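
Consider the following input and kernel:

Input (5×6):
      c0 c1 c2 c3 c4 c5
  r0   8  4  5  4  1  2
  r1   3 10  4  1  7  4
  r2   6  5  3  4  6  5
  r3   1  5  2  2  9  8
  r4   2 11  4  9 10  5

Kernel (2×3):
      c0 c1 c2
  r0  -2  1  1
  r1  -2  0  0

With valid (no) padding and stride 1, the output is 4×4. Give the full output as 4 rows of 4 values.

Output[0,0]: The receptive field on the input at this output position is [8 4 5 / 3 10 4]. Elementwise product with the kernel and sum: 8·-2 + 4·1 + 5·1 + 3·-2.

-13 -19 -13 -7
-4 -25 -6 1
-6 -13 0 -1
1 -28 -1 -5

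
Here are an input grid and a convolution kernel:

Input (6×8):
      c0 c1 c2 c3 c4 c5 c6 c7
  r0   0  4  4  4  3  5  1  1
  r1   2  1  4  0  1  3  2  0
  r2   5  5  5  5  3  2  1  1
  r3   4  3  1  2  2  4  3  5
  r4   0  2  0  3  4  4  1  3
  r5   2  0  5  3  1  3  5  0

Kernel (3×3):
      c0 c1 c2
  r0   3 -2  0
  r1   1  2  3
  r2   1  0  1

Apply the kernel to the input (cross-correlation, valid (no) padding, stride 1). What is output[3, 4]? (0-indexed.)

The receptive field on the input at this output position is [2 4 3 / 4 4 1 / 1 3 5]. Elementwise product with the kernel and sum: 2·3 + 4·-2 + 4·1 + 4·2 + 1·3 + 1·1 + 5·1.

19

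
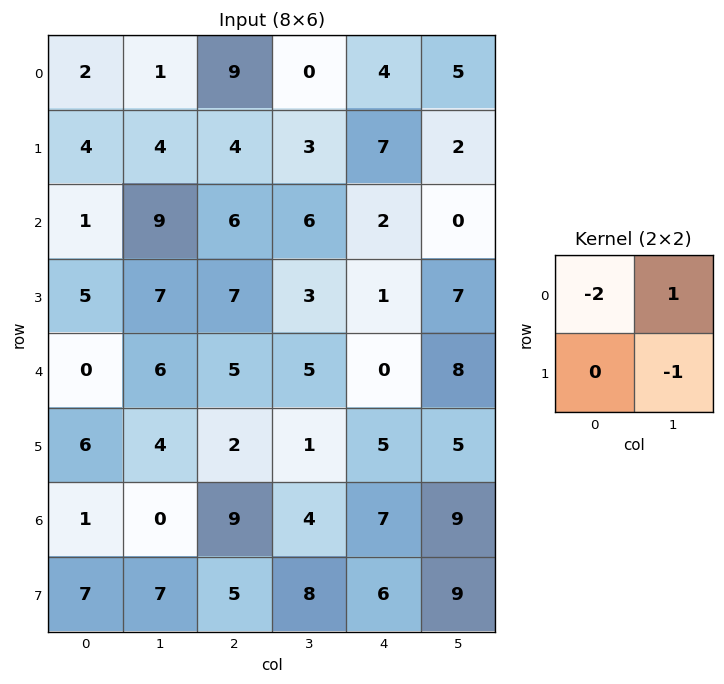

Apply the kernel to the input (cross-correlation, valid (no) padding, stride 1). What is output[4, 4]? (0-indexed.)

The receptive field on the input at this output position is [0 8 / 5 5]. Elementwise product with the kernel and sum: 0·-2 + 8·1 + 5·-1.

3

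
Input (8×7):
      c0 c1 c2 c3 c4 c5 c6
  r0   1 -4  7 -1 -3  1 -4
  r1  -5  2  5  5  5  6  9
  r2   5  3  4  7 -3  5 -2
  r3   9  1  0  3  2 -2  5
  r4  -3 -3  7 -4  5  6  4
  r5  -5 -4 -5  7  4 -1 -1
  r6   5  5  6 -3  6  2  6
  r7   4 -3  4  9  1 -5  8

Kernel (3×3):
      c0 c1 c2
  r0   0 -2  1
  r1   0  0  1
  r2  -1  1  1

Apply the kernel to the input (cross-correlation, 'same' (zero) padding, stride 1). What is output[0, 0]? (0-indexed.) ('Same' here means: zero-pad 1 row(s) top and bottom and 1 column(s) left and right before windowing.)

The receptive field on the zero-padded input at this output position is [0 0 0 / 0 1 -4 / 0 -5 2]. Elementwise product with the kernel and sum: 0·-2 + 0·1 + -4·1 + 0·-1 + -5·1 + 2·1.

-7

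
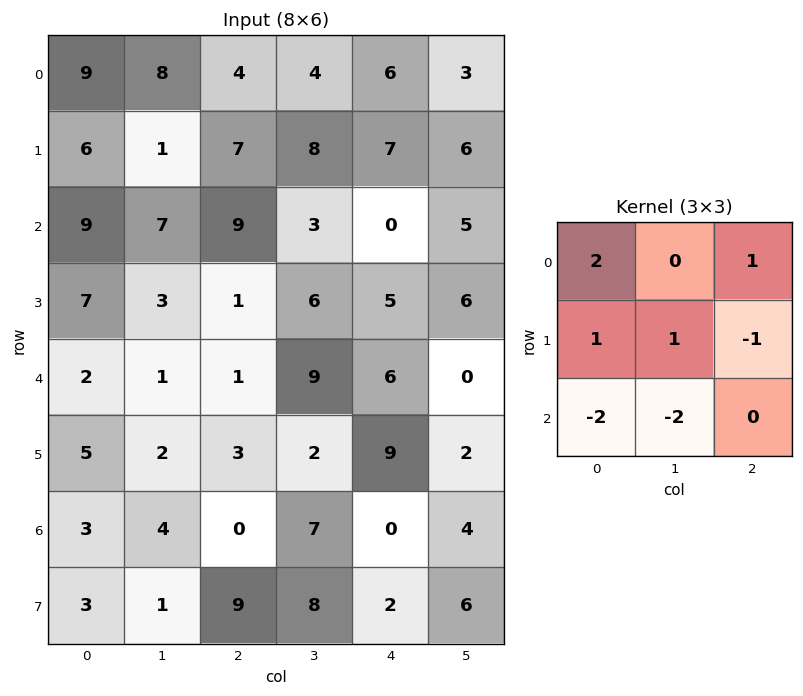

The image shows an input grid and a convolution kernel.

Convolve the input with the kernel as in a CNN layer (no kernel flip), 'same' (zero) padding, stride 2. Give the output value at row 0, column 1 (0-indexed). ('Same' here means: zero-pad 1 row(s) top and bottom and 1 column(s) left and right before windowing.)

-8

The receptive field on the zero-padded input at this output position is [0 0 0 / 8 4 4 / 1 7 8]. Elementwise product with the kernel and sum: 0·2 + 0·1 + 8·1 + 4·1 + 4·-1 + 1·-2 + 7·-2.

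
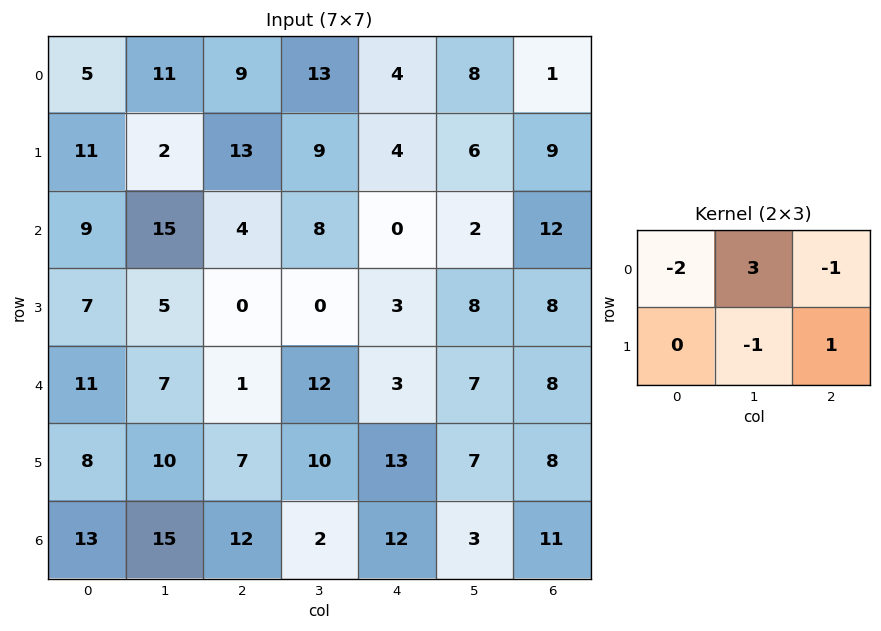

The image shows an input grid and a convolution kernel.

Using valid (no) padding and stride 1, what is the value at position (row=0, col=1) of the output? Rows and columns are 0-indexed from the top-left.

-12

The receptive field on the input at this output position is [11 9 13 / 2 13 9]. Elementwise product with the kernel and sum: 11·-2 + 9·3 + 13·-1 + 13·-1 + 9·1.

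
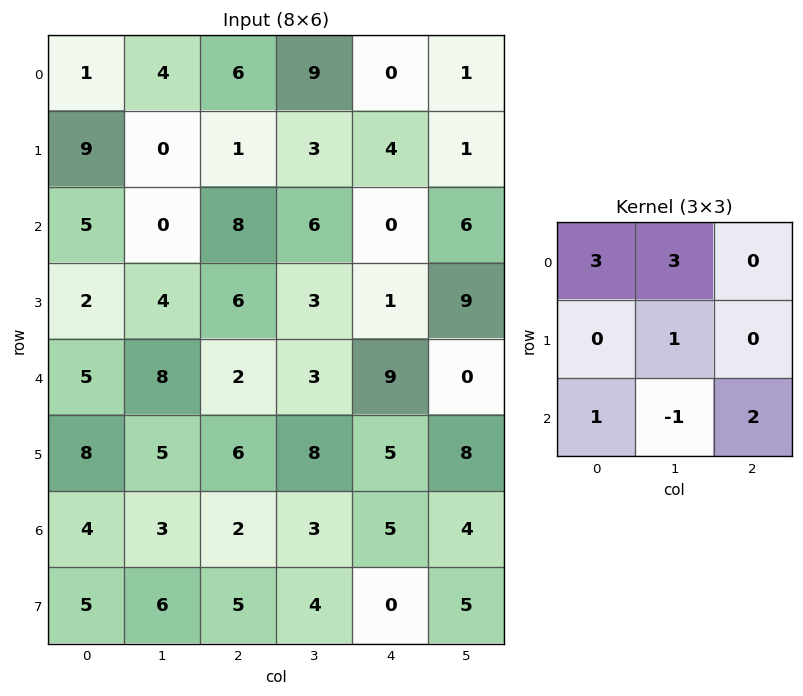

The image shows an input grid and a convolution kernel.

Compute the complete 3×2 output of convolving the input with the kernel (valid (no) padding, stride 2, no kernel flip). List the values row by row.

Output[0,0]: The receptive field on the input at this output position is [1 4 6 / 9 0 1 / 5 0 8]. Elementwise product with the kernel and sum: 1·3 + 4·3 + 0·1 + 5·1 + 0·-1 + 8·2.

36 50
20 62
49 32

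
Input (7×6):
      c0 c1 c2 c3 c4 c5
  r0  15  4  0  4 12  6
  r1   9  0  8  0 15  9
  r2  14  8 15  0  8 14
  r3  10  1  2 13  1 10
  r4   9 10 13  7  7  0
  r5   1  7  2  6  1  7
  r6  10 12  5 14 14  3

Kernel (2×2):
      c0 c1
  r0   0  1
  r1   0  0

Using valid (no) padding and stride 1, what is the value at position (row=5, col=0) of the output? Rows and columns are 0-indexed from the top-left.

The receptive field on the input at this output position is [1 7 / 10 12]. Elementwise product with the kernel and sum: 7·1.

7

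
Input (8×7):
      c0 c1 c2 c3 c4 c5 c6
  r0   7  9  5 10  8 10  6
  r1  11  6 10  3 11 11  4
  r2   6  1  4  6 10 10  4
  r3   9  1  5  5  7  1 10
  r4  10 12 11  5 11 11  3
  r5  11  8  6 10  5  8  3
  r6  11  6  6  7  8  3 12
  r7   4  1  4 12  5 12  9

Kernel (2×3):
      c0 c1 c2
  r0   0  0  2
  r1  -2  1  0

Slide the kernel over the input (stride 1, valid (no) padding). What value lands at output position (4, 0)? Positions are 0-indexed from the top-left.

8

The receptive field on the input at this output position is [10 12 11 / 11 8 6]. Elementwise product with the kernel and sum: 11·2 + 11·-2 + 8·1.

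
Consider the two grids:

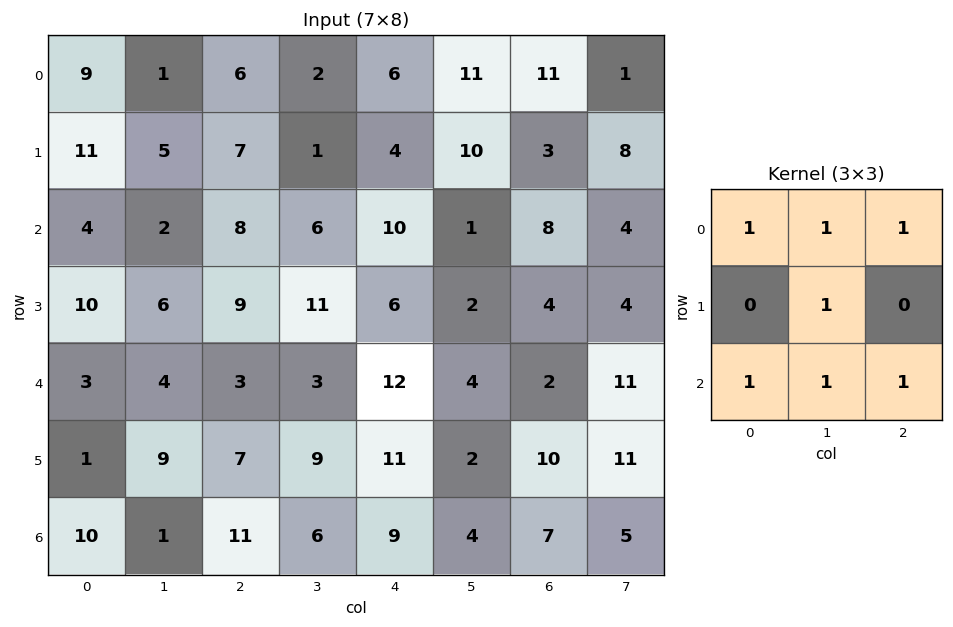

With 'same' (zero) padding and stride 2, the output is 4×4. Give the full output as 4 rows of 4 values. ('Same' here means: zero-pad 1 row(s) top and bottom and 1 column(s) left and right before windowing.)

Output[0,0]: The receptive field on the zero-padded input at this output position is [0 0 0 / 0 9 1 / 0 11 5]. Elementwise product with the kernel and sum: 0·1 + 0·1 + 0·1 + 9·1 + 0·1 + 11·1 + 5·1.
Output[0,1]: The receptive field on the zero-padded input at this output position is [0 0 0 / 1 6 2 / 5 7 1]. Elementwise product with the kernel and sum: 0·1 + 0·1 + 0·1 + 6·1 + 5·1 + 7·1 + 1·1.

25 19 21 32
36 47 44 39
29 54 53 35
20 36 31 30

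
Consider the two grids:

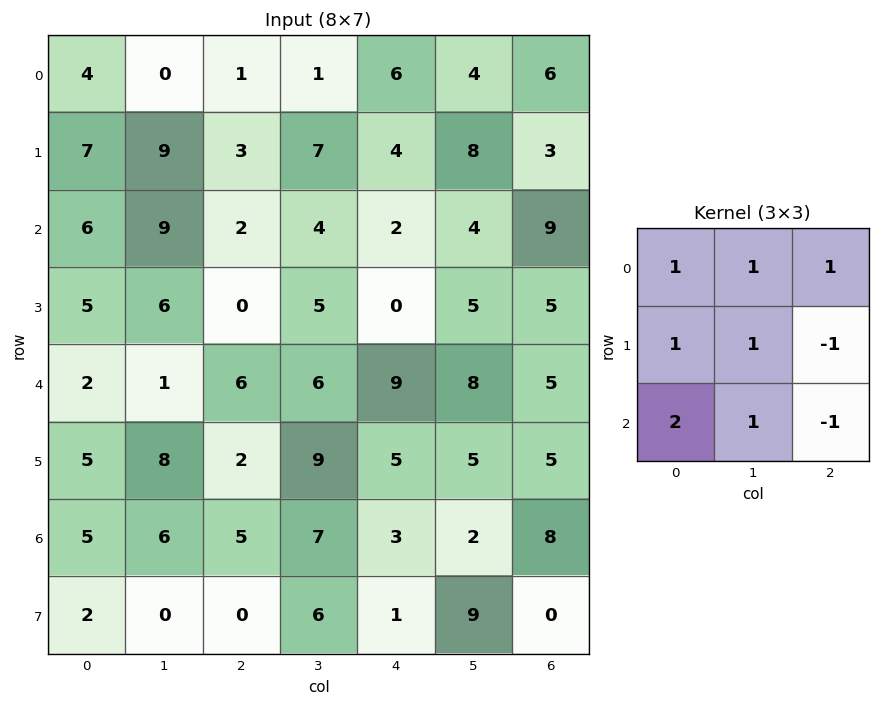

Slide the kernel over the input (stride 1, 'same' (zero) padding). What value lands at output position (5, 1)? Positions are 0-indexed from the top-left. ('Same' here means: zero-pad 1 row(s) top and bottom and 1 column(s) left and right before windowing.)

31

The receptive field on the zero-padded input at this output position is [2 1 6 / 5 8 2 / 5 6 5]. Elementwise product with the kernel and sum: 2·1 + 1·1 + 6·1 + 5·1 + 8·1 + 2·-1 + 5·2 + 6·1 + 5·-1.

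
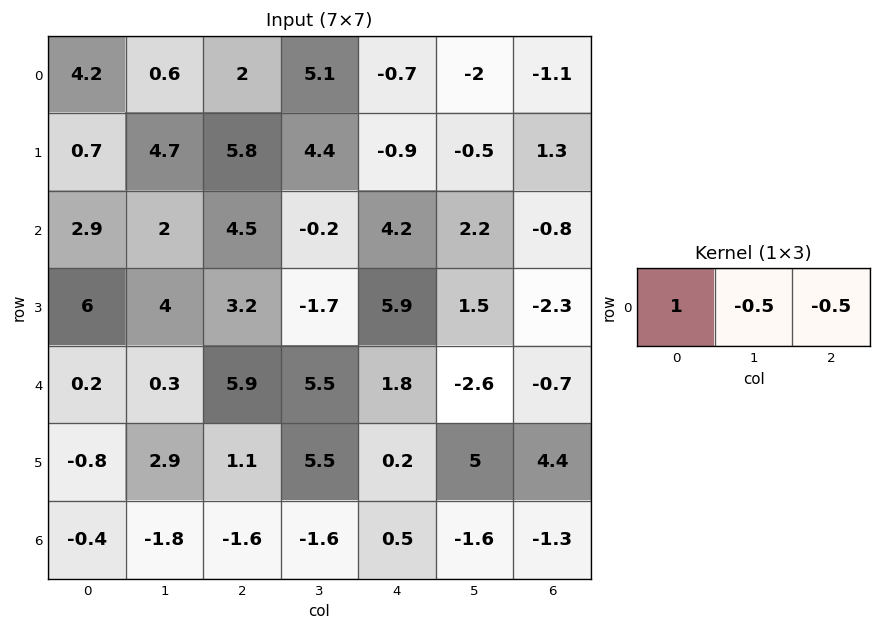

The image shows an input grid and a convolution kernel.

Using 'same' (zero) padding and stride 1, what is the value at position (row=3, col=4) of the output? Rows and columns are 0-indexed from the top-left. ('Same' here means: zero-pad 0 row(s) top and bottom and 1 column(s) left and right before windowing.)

-5.4

The receptive field on the zero-padded input at this output position is [-1.7 5.9 1.5]. Elementwise product with the kernel and sum: -1.7·1 + 5.9·-0.5 + 1.5·-0.5.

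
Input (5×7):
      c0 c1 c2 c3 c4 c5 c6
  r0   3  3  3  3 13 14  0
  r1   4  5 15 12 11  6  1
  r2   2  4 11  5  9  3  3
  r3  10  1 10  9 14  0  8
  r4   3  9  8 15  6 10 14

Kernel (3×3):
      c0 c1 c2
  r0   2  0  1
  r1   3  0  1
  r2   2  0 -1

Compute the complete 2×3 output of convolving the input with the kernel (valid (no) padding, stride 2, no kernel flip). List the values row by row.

Output[0,0]: The receptive field on the input at this output position is [3 3 3 / 4 5 15 / 2 4 11]. Elementwise product with the kernel and sum: 3·2 + 3·1 + 4·3 + 15·1 + 2·2 + 11·-1.
Output[0,1]: The receptive field on the input at this output position is [3 3 13 / 15 12 11 / 11 5 9]. Elementwise product with the kernel and sum: 3·2 + 13·1 + 15·3 + 11·1 + 11·2 + 9·-1.

29 88 75
53 85 69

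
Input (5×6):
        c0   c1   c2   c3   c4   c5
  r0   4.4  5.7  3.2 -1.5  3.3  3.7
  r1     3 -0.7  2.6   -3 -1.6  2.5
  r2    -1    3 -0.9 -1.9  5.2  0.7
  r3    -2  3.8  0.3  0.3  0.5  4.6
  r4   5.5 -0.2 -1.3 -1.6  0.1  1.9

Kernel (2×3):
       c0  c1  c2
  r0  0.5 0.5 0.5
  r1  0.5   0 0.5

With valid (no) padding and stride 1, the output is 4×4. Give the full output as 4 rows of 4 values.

9.45 1.85 3 2.5
1.5 0 1.15 -1.65
-0.3 2.15 1.6 4.45
3.15 1.3 -0.05 2.85

Output[0,0]: The receptive field on the input at this output position is [4.4 5.7 3.2 / 3 -0.7 2.6]. Elementwise product with the kernel and sum: 4.4·0.5 + 5.7·0.5 + 3.2·0.5 + 3·0.5 + 2.6·0.5.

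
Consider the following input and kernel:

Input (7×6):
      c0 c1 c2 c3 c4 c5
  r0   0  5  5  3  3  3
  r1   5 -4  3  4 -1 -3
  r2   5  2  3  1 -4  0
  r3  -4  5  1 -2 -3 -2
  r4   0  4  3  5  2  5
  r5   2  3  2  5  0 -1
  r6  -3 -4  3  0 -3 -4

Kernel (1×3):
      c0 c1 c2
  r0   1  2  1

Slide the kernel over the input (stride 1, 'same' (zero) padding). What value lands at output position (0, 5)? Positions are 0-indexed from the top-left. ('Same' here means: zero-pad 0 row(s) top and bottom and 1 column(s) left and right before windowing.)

9

The receptive field on the zero-padded input at this output position is [3 3 0]. Elementwise product with the kernel and sum: 3·1 + 3·2 + 0·1.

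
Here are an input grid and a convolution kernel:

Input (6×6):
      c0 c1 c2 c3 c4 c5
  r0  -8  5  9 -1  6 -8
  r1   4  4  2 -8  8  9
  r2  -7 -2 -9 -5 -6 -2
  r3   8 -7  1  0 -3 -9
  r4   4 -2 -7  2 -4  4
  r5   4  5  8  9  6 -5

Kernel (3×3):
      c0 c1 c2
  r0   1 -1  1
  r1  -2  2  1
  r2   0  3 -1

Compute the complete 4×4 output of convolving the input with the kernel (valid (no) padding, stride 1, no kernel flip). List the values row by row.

Output[0,0]: The receptive field on the input at this output position is [-8 5 9 / 4 4 2 / -7 -2 -9]. Elementwise product with the kernel and sum: -8·1 + 5·-1 + 9·1 + 4·-2 + 4·2 + 2·1 + -2·3 + -9·-1.
Output[0,1]: The receptive field on the input at this output position is [5 9 -1 / 4 2 -8 / -2 -9 -5]. Elementwise product with the kernel and sum: 5·1 + 9·-1 + -1·1 + 4·-2 + 2·2 + -8·1 + -9·3 + -5·-1.

1 -39 -5 10
-19 -22 23 -11
-42 -5 -5 -32
4 -1 33 9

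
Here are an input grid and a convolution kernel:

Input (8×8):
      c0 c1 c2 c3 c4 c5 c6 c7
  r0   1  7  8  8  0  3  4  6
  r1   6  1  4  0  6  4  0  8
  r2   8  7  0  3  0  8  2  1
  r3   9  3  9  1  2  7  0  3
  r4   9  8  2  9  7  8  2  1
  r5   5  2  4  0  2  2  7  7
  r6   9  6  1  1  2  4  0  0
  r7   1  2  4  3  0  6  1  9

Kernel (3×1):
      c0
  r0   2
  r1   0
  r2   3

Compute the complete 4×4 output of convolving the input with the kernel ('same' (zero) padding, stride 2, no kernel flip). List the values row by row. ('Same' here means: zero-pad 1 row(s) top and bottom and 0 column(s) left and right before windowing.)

18 12 18 0
39 35 18 0
33 30 10 21
13 20 4 17

Output[0,0]: The receptive field on the zero-padded input at this output position is [0 / 1 / 6]. Elementwise product with the kernel and sum: 0·2 + 6·3.
Output[0,1]: The receptive field on the zero-padded input at this output position is [0 / 8 / 4]. Elementwise product with the kernel and sum: 0·2 + 4·3.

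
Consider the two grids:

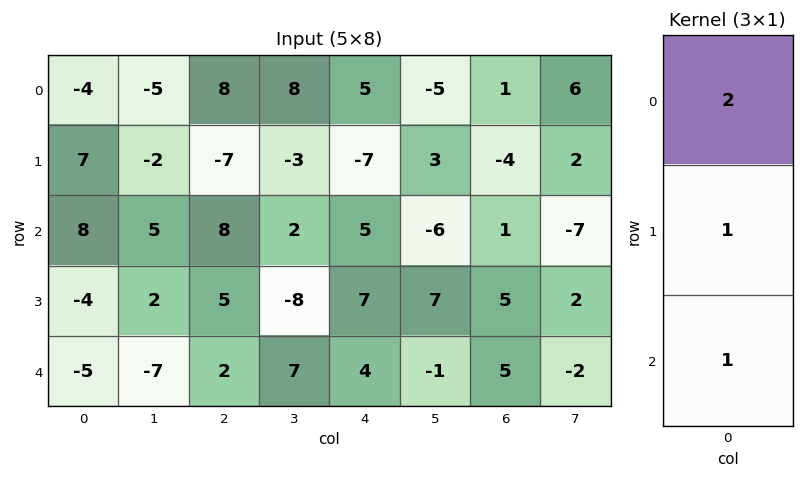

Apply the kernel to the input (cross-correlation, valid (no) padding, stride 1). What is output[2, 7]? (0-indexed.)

The receptive field on the input at this output position is [-7 / 2 / -2]. Elementwise product with the kernel and sum: -7·2 + 2·1 + -2·1.

-14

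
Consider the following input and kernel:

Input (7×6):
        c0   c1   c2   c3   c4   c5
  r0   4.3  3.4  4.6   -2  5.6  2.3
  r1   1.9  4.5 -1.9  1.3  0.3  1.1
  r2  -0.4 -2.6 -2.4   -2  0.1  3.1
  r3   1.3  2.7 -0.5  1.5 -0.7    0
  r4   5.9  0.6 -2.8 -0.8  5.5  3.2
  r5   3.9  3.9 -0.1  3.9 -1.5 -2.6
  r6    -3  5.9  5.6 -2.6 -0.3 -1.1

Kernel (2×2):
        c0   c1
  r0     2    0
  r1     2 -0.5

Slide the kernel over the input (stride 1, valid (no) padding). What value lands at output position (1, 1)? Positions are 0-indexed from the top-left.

The receptive field on the input at this output position is [4.5 -1.9 / -2.6 -2.4]. Elementwise product with the kernel and sum: 4.5·2 + -2.6·2 + -2.4·-0.5.

5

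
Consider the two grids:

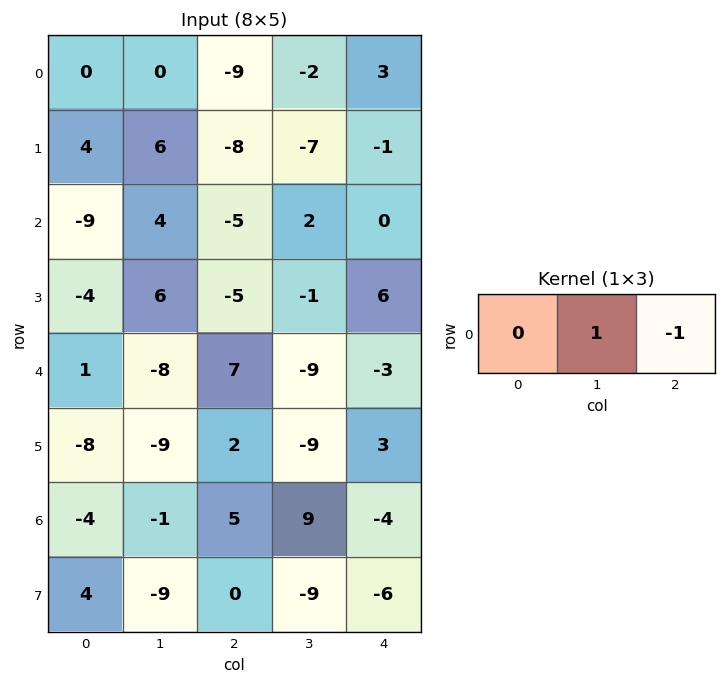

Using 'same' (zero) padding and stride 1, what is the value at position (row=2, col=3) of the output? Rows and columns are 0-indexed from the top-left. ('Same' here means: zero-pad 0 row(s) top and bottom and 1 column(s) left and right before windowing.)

2

The receptive field on the zero-padded input at this output position is [-5 2 0]. Elementwise product with the kernel and sum: 2·1 + 0·-1.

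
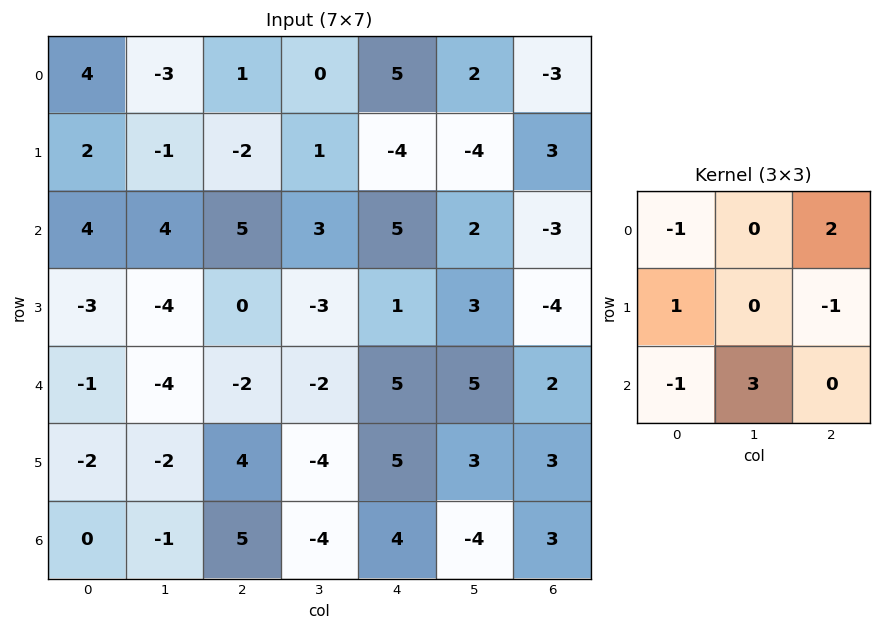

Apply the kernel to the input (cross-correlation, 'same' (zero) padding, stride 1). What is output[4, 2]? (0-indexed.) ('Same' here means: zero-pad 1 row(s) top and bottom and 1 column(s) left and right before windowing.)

The receptive field on the zero-padded input at this output position is [-4 0 -3 / -4 -2 -2 / -2 4 -4]. Elementwise product with the kernel and sum: -4·-1 + -3·2 + -4·1 + -2·-1 + -2·-1 + 4·3.

10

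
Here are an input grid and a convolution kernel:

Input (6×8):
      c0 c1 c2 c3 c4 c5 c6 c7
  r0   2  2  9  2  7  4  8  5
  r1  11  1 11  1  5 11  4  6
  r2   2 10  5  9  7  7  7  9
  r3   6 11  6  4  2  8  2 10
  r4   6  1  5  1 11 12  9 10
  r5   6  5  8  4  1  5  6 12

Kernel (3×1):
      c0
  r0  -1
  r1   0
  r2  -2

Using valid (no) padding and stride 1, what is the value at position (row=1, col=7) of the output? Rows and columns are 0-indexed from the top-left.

The receptive field on the input at this output position is [6 / 9 / 10]. Elementwise product with the kernel and sum: 6·-1 + 10·-2.

-26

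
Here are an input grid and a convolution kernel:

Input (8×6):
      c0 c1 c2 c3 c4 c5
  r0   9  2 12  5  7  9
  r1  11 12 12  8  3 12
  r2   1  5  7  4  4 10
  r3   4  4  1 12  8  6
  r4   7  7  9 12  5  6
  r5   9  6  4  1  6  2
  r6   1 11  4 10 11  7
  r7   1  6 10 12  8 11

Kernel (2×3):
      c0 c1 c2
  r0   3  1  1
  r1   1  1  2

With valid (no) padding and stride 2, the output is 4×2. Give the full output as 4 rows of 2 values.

Output[0,0]: The receptive field on the input at this output position is [9 2 12 / 11 12 12]. Elementwise product with the kernel and sum: 9·3 + 2·1 + 12·1 + 11·1 + 12·1 + 12·2.
Output[0,1]: The receptive field on the input at this output position is [12 5 7 / 12 8 3]. Elementwise product with the kernel and sum: 12·3 + 5·1 + 7·1 + 12·1 + 8·1 + 3·2.

88 74
25 58
60 61
45 71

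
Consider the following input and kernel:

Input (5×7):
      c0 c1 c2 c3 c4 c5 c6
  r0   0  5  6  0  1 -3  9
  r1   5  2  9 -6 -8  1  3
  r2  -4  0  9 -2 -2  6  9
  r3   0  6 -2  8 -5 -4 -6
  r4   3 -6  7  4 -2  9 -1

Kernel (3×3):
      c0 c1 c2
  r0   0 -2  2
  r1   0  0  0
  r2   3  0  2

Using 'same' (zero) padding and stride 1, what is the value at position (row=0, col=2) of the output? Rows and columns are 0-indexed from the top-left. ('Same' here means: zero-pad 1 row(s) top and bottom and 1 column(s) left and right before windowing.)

The receptive field on the zero-padded input at this output position is [0 0 0 / 5 6 0 / 2 9 -6]. Elementwise product with the kernel and sum: 0·-2 + 0·2 + 2·3 + -6·2.

-6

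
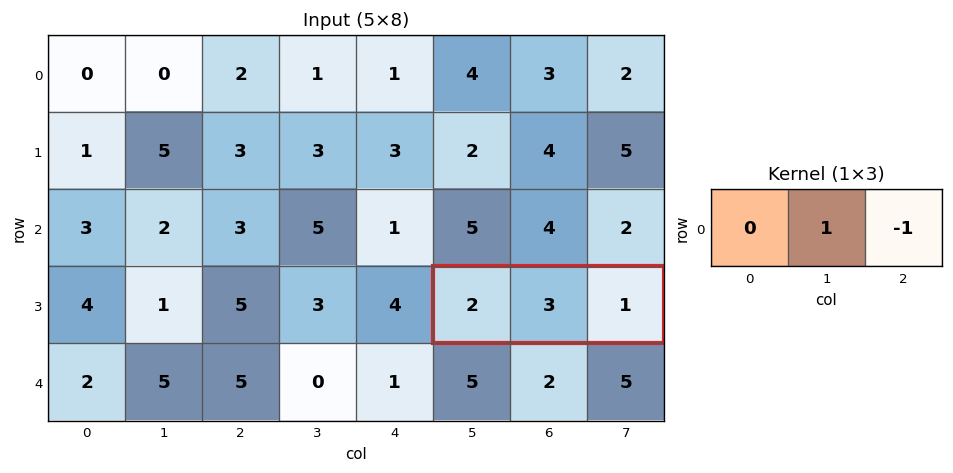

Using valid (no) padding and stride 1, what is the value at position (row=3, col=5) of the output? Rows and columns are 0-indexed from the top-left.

The receptive field on the input at this output position is [2 3 1]. Elementwise product with the kernel and sum: 3·1 + 1·-1.

2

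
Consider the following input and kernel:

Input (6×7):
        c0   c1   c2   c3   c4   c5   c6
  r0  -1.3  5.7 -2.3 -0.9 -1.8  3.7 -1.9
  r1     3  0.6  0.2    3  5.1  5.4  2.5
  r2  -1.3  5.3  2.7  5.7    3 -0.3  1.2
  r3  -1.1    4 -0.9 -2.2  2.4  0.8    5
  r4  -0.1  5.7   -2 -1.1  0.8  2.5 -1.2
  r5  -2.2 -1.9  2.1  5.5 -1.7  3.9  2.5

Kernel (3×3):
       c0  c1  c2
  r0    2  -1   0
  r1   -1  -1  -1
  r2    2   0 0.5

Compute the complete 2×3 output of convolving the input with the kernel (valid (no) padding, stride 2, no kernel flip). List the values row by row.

-13.35 -5.1 -13.7
-11.1 -3.2 -0.9

Output[0,0]: The receptive field on the input at this output position is [-1.3 5.7 -2.3 / 3 0.6 0.2 / -1.3 5.3 2.7]. Elementwise product with the kernel and sum: -1.3·2 + 5.7·-1 + 3·-1 + 0.6·-1 + 0.2·-1 + -1.3·2 + 2.7·0.5.
Output[0,1]: The receptive field on the input at this output position is [-2.3 -0.9 -1.8 / 0.2 3 5.1 / 2.7 5.7 3]. Elementwise product with the kernel and sum: -2.3·2 + -0.9·-1 + 0.2·-1 + 3·-1 + 5.1·-1 + 2.7·2 + 3·0.5.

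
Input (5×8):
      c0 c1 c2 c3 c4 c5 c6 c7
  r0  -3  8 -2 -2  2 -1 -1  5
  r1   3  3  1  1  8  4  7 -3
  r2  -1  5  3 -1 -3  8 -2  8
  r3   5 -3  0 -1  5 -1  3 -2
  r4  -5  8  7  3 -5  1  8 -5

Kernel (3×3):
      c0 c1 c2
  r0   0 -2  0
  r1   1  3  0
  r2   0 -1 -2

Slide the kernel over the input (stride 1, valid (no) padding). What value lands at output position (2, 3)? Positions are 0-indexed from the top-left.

The receptive field on the input at this output position is [-1 -3 8 / -1 5 -1 / 3 -5 1]. Elementwise product with the kernel and sum: -3·-2 + -1·1 + 5·3 + -5·-1 + 1·-2.

23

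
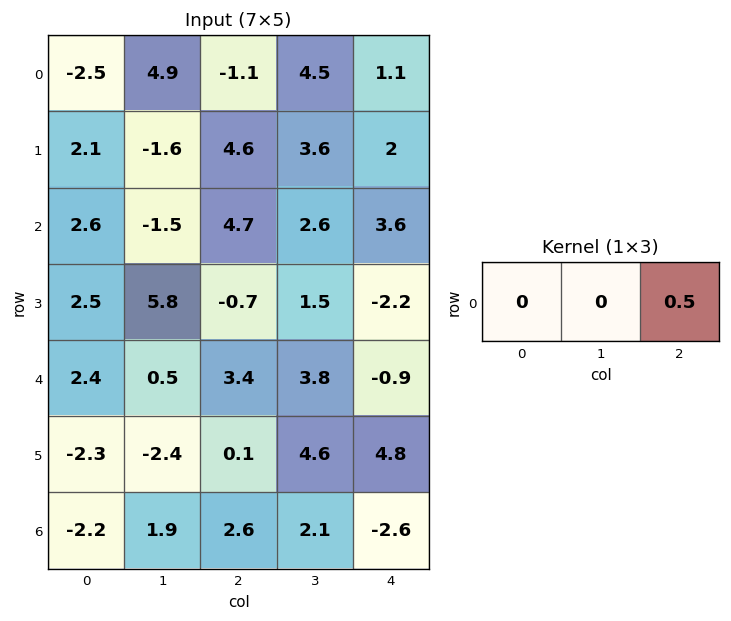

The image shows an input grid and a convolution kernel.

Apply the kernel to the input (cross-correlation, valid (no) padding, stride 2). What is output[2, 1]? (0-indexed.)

The receptive field on the input at this output position is [3.4 3.8 -0.9]. Elementwise product with the kernel and sum: -0.9·0.5.

-0.45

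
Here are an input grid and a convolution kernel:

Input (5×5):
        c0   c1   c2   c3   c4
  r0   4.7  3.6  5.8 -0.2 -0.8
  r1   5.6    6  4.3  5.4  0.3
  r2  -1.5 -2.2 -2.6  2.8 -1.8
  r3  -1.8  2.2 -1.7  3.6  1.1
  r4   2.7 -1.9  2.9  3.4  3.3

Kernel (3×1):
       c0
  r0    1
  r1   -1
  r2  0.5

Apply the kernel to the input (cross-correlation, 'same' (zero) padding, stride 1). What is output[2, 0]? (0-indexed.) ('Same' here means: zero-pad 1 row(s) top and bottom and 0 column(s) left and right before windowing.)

The receptive field on the zero-padded input at this output position is [5.6 / -1.5 / -1.8]. Elementwise product with the kernel and sum: 5.6·1 + -1.5·-1 + -1.8·0.5.

6.2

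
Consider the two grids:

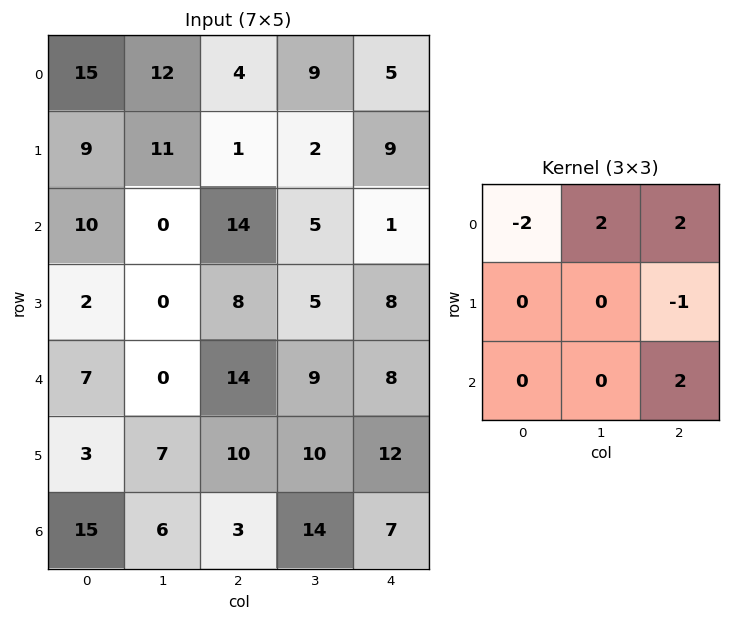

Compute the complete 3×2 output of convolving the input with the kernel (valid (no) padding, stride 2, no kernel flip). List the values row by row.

29 13
28 -8
10 8

Output[0,0]: The receptive field on the input at this output position is [15 12 4 / 9 11 1 / 10 0 14]. Elementwise product with the kernel and sum: 15·-2 + 12·2 + 4·2 + 1·-1 + 14·2.
Output[0,1]: The receptive field on the input at this output position is [4 9 5 / 1 2 9 / 14 5 1]. Elementwise product with the kernel and sum: 4·-2 + 9·2 + 5·2 + 9·-1 + 1·2.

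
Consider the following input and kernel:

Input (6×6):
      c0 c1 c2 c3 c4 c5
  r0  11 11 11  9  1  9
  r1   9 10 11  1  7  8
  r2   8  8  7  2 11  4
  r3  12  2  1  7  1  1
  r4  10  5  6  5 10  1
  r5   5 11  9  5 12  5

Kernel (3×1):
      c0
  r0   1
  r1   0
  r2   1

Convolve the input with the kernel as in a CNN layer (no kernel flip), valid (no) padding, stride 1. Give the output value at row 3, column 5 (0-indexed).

The receptive field on the input at this output position is [1 / 1 / 5]. Elementwise product with the kernel and sum: 1·1 + 5·1.

6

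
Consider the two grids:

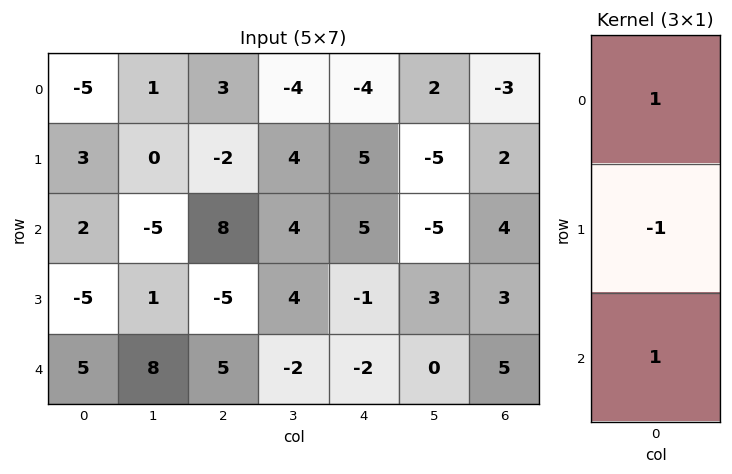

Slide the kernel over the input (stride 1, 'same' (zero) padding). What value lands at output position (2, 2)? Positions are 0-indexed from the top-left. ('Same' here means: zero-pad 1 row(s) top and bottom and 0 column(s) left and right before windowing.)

-15

The receptive field on the zero-padded input at this output position is [-2 / 8 / -5]. Elementwise product with the kernel and sum: -2·1 + 8·-1 + -5·1.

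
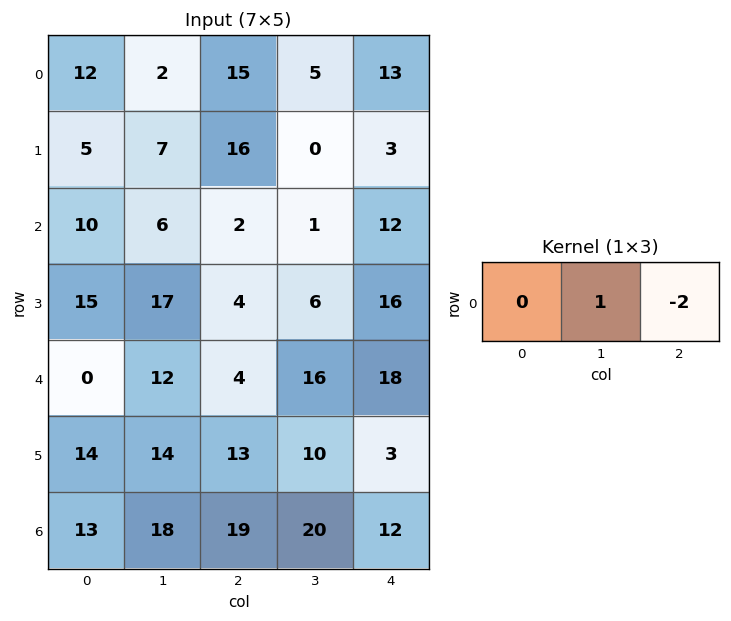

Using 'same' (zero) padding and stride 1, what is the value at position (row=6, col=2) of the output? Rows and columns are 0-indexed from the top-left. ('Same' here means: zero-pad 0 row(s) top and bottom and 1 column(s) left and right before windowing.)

-21

The receptive field on the zero-padded input at this output position is [18 19 20]. Elementwise product with the kernel and sum: 19·1 + 20·-2.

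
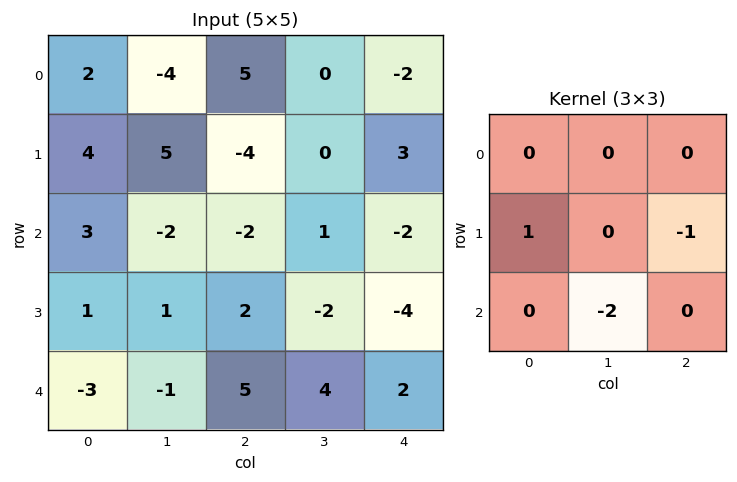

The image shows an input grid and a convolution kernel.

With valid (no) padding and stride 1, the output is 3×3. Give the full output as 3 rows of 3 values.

Output[0,0]: The receptive field on the input at this output position is [2 -4 5 / 4 5 -4 / 3 -2 -2]. Elementwise product with the kernel and sum: 4·1 + -4·-1 + -2·-2.
Output[0,1]: The receptive field on the input at this output position is [-4 5 0 / 5 -4 0 / -2 -2 1]. Elementwise product with the kernel and sum: 5·1 + 0·-1 + -2·-2.

12 9 -9
3 -7 4
1 -7 -2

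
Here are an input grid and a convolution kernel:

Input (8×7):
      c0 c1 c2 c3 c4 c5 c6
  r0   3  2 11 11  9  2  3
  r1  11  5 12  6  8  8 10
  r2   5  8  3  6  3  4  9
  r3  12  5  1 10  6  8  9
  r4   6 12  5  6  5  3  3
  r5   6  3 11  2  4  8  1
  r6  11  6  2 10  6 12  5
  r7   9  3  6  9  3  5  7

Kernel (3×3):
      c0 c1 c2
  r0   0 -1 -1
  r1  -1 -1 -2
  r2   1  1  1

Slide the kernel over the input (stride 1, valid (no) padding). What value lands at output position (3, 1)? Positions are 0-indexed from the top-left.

-24

The receptive field on the input at this output position is [5 1 10 / 12 5 6 / 3 11 2]. Elementwise product with the kernel and sum: 1·-1 + 10·-1 + 12·-1 + 5·-1 + 6·-2 + 3·1 + 11·1 + 2·1.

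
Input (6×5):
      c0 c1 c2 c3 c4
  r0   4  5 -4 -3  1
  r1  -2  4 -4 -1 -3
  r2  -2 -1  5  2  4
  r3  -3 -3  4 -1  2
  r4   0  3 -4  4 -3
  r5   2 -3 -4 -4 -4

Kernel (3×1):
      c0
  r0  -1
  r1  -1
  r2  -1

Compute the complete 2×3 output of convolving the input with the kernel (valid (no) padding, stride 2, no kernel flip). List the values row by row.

Output[0,0]: The receptive field on the input at this output position is [4 / -2 / -2]. Elementwise product with the kernel and sum: 4·-1 + -2·-1 + -2·-1.

0 3 -2
5 -5 -3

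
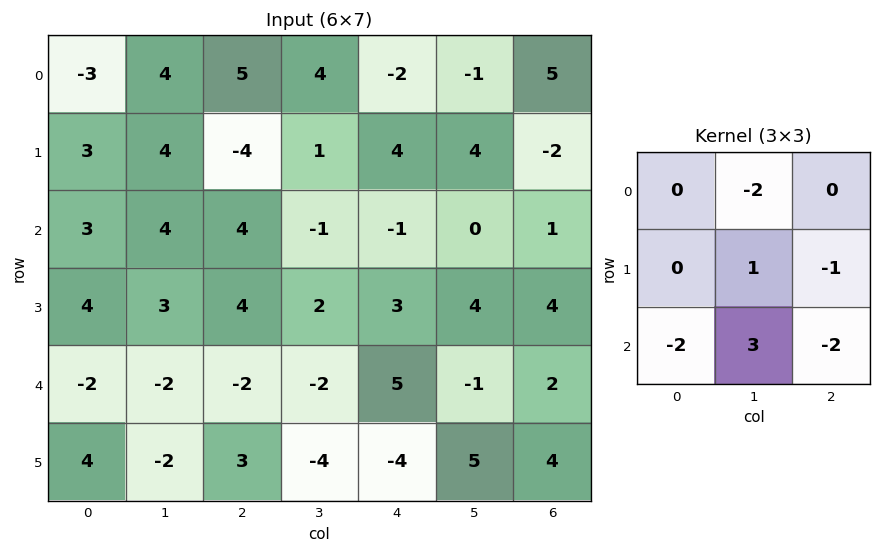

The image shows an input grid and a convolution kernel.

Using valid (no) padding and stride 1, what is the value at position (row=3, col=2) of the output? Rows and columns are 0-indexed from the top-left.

The receptive field on the input at this output position is [4 2 3 / -2 -2 5 / 3 -4 -4]. Elementwise product with the kernel and sum: 2·-2 + -2·1 + 5·-1 + 3·-2 + -4·3 + -4·-2.

-21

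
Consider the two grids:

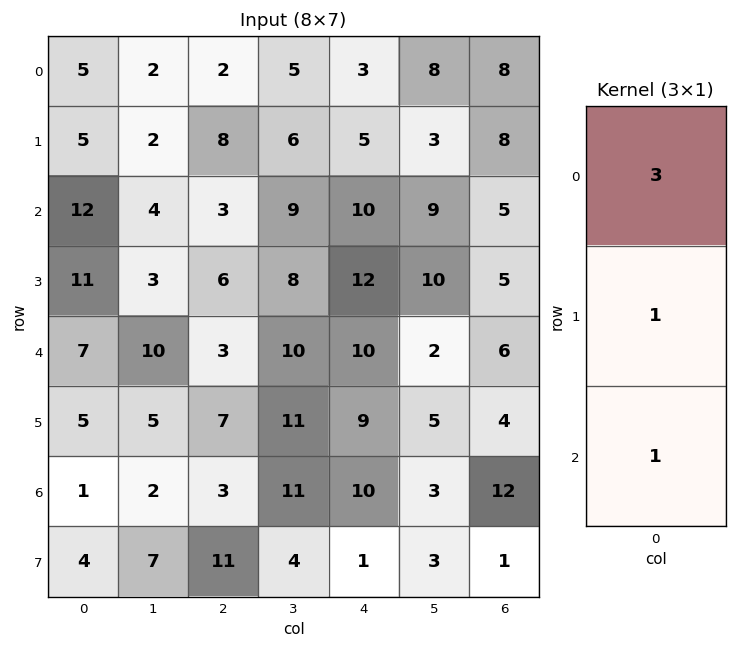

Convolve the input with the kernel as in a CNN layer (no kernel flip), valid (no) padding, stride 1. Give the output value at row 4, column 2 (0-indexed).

19

The receptive field on the input at this output position is [3 / 7 / 3]. Elementwise product with the kernel and sum: 3·3 + 7·1 + 3·1.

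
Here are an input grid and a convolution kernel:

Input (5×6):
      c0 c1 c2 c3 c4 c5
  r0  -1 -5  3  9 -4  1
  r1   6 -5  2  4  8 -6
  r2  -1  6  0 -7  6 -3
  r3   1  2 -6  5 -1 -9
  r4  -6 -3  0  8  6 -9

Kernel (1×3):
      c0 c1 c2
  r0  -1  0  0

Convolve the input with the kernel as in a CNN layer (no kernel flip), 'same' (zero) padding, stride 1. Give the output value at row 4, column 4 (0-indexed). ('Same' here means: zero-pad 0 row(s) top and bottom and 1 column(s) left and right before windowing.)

-8

The receptive field on the zero-padded input at this output position is [8 6 -9]. Elementwise product with the kernel and sum: 8·-1.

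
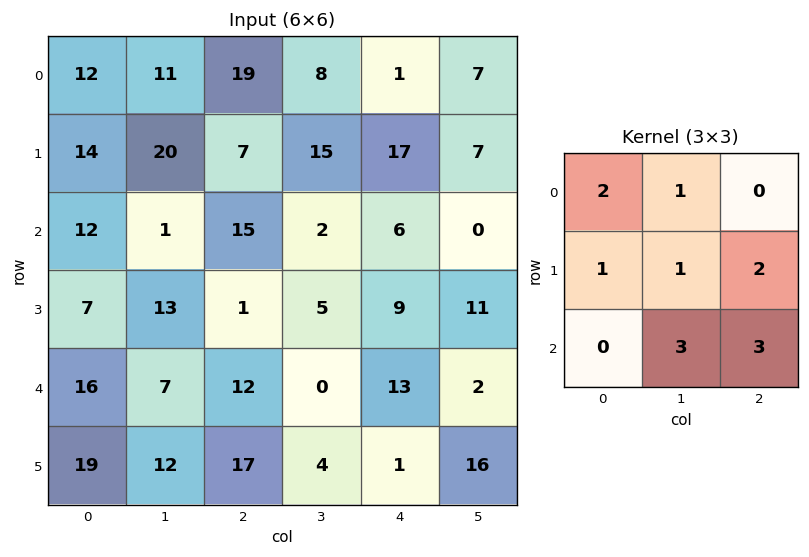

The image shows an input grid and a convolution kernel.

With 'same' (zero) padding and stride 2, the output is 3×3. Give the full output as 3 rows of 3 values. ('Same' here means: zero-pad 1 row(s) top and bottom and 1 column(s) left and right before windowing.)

136 112 95
88 85 115
130 109 87

Output[0,0]: The receptive field on the zero-padded input at this output position is [0 0 0 / 0 12 11 / 0 14 20]. Elementwise product with the kernel and sum: 0·2 + 0·1 + 0·1 + 12·1 + 11·2 + 14·3 + 20·3.
Output[0,1]: The receptive field on the zero-padded input at this output position is [0 0 0 / 11 19 8 / 20 7 15]. Elementwise product with the kernel and sum: 0·2 + 0·1 + 11·1 + 19·1 + 8·2 + 7·3 + 15·3.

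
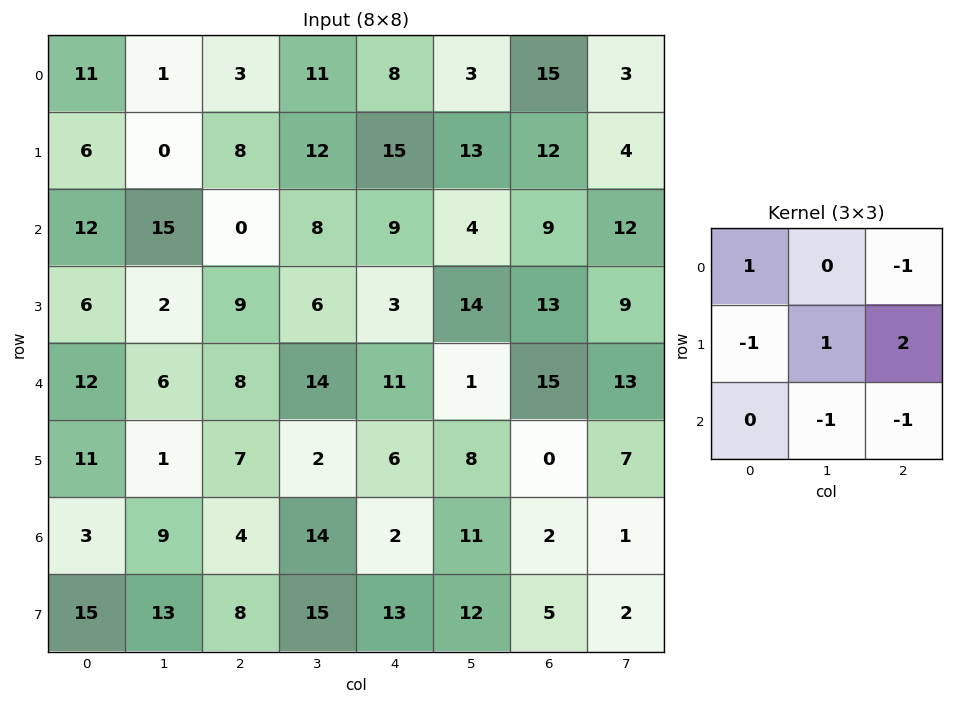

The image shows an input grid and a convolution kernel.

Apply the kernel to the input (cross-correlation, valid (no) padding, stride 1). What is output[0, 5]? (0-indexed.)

The receptive field on the input at this output position is [3 15 3 / 13 12 4 / 4 9 12]. Elementwise product with the kernel and sum: 3·1 + 3·-1 + 13·-1 + 12·1 + 4·2 + 9·-1 + 12·-1.

-14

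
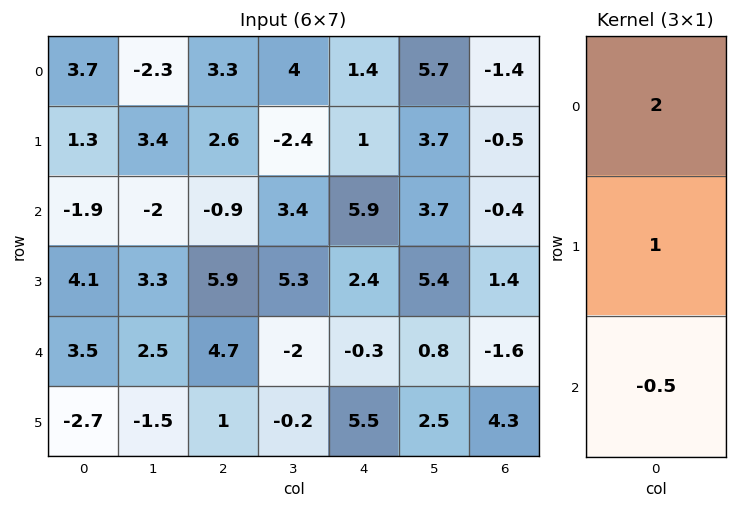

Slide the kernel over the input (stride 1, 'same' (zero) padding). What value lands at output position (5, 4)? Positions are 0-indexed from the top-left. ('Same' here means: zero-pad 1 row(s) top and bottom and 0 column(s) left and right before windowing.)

The receptive field on the zero-padded input at this output position is [-0.3 / 5.5 / 0]. Elementwise product with the kernel and sum: -0.3·2 + 5.5·1 + 0·-0.5.

4.9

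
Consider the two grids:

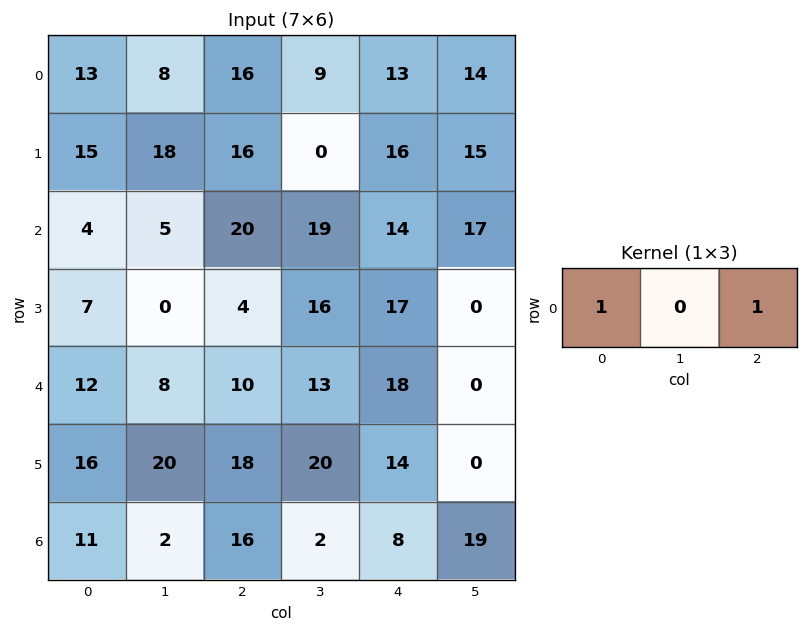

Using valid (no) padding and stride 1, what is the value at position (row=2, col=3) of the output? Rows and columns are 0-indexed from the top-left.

The receptive field on the input at this output position is [19 14 17]. Elementwise product with the kernel and sum: 19·1 + 17·1.

36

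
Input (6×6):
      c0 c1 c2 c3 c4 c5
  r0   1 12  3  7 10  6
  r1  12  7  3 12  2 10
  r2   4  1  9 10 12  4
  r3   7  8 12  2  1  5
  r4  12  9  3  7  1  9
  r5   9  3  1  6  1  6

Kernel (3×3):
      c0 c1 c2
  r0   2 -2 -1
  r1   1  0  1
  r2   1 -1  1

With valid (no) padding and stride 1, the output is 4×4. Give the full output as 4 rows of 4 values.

2 32 -2 12
31 5 12 30
22 -3 -4 14
8 14 19 24

Output[0,0]: The receptive field on the input at this output position is [1 12 3 / 12 7 3 / 4 1 9]. Elementwise product with the kernel and sum: 1·2 + 12·-2 + 3·-1 + 12·1 + 3·1 + 4·1 + 1·-1 + 9·1.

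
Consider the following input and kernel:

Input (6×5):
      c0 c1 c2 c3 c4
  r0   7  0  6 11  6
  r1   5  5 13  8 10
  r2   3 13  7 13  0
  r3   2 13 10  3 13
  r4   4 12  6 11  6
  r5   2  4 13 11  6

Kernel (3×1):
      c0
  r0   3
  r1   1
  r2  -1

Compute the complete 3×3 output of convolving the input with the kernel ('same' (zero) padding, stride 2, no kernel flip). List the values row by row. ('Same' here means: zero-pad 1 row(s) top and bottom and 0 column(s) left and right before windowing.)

Output[0,0]: The receptive field on the zero-padded input at this output position is [0 / 7 / 5]. Elementwise product with the kernel and sum: 0·3 + 7·1 + 5·-1.

2 -7 -4
16 36 17
8 23 39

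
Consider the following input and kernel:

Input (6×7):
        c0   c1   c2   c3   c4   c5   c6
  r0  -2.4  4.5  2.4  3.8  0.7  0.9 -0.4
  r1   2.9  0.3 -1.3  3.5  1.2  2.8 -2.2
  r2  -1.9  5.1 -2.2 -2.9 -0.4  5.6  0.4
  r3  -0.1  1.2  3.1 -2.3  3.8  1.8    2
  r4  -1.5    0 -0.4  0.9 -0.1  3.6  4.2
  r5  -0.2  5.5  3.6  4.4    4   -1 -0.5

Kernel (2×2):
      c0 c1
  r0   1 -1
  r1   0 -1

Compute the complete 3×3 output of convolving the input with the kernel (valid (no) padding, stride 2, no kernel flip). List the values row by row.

-7.2 -4.9 -3
-8.2 3 -7.8
-7 -5.7 -2.7

Output[0,0]: The receptive field on the input at this output position is [-2.4 4.5 / 2.9 0.3]. Elementwise product with the kernel and sum: -2.4·1 + 4.5·-1 + 0.3·-1.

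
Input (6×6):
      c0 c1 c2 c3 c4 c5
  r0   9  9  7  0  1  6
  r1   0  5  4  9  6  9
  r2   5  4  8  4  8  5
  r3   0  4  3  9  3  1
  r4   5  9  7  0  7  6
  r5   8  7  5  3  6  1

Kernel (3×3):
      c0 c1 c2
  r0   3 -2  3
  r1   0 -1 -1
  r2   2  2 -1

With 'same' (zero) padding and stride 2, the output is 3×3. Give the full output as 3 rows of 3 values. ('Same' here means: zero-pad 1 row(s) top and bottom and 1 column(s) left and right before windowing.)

-23 2 14
2 27 52
7 47 28

Output[0,0]: The receptive field on the zero-padded input at this output position is [0 0 0 / 0 9 9 / 0 0 5]. Elementwise product with the kernel and sum: 0·3 + 0·-2 + 0·3 + 9·-1 + 9·-1 + 0·2 + 0·2 + 5·-1.
Output[0,1]: The receptive field on the zero-padded input at this output position is [0 0 0 / 9 7 0 / 5 4 9]. Elementwise product with the kernel and sum: 0·3 + 0·-2 + 0·3 + 7·-1 + 0·-1 + 5·2 + 4·2 + 9·-1.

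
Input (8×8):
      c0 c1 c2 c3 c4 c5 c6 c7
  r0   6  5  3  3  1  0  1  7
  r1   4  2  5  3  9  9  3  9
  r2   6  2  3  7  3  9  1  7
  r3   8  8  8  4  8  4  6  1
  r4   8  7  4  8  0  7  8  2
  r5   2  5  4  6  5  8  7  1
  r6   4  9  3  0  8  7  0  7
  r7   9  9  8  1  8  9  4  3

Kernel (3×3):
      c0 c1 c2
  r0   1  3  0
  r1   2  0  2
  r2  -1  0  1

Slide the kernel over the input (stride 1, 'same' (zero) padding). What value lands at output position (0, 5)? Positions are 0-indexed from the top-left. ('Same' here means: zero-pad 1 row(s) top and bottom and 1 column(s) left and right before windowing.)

-2

The receptive field on the zero-padded input at this output position is [0 0 0 / 1 0 1 / 9 9 3]. Elementwise product with the kernel and sum: 0·1 + 0·3 + 1·2 + 1·2 + 9·-1 + 3·1.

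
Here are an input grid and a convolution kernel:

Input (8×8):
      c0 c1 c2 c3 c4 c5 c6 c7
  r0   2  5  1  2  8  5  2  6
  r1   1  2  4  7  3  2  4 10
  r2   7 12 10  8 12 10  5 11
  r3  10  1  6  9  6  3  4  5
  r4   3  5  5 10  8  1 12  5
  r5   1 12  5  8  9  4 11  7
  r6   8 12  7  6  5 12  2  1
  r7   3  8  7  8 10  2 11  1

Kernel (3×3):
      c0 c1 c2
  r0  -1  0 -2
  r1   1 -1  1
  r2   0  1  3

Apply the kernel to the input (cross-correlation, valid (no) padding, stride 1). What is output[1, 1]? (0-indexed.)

27

The receptive field on the input at this output position is [2 4 7 / 12 10 8 / 1 6 9]. Elementwise product with the kernel and sum: 2·-1 + 7·-2 + 12·1 + 10·-1 + 8·1 + 6·1 + 9·3.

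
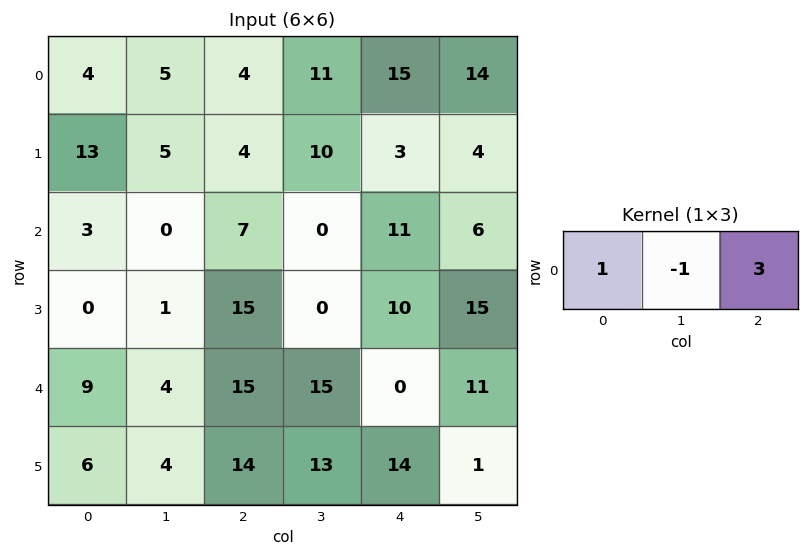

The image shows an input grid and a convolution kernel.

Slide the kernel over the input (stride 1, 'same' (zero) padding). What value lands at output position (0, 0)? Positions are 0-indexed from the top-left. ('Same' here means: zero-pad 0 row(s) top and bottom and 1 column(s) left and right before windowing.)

The receptive field on the zero-padded input at this output position is [0 4 5]. Elementwise product with the kernel and sum: 0·1 + 4·-1 + 5·3.

11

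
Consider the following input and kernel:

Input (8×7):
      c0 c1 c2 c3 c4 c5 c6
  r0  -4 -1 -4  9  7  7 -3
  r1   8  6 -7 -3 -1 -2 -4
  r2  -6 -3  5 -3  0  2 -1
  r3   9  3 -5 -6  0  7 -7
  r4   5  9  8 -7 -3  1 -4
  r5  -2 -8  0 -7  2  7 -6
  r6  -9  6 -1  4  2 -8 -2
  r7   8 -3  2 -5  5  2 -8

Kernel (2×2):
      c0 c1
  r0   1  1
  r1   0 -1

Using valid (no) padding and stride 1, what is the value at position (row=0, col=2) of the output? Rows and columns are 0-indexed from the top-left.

8

The receptive field on the input at this output position is [-4 9 / -7 -3]. Elementwise product with the kernel and sum: -4·1 + 9·1 + -3·-1.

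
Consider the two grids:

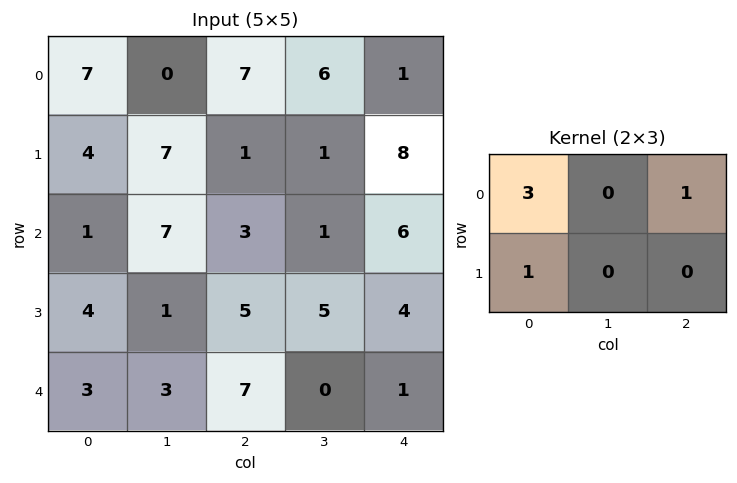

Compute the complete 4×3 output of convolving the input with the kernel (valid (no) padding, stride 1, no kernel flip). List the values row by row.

32 13 23
14 29 14
10 23 20
20 11 26

Output[0,0]: The receptive field on the input at this output position is [7 0 7 / 4 7 1]. Elementwise product with the kernel and sum: 7·3 + 7·1 + 4·1.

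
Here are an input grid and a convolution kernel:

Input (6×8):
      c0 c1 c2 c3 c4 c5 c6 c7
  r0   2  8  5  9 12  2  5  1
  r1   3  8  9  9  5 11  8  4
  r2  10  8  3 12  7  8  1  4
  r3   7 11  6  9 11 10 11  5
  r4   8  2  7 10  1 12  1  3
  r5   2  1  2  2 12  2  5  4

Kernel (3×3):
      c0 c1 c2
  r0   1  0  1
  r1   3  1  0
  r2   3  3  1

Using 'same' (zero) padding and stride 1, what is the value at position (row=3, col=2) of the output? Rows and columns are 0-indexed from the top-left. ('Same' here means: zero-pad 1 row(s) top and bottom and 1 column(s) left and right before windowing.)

96

The receptive field on the zero-padded input at this output position is [8 3 12 / 11 6 9 / 2 7 10]. Elementwise product with the kernel and sum: 8·1 + 12·1 + 11·3 + 6·1 + 2·3 + 7·3 + 10·1.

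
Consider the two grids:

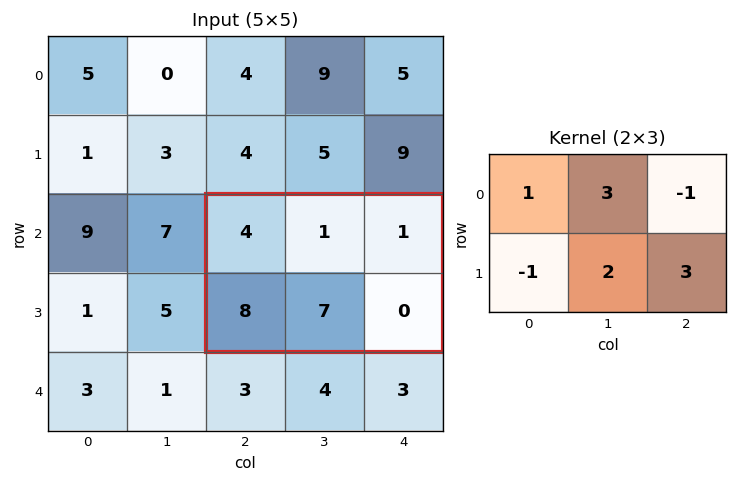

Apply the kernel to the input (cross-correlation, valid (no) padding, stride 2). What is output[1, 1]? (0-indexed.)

The receptive field on the input at this output position is [4 1 1 / 8 7 0]. Elementwise product with the kernel and sum: 4·1 + 1·3 + 1·-1 + 8·-1 + 7·2 + 0·3.

12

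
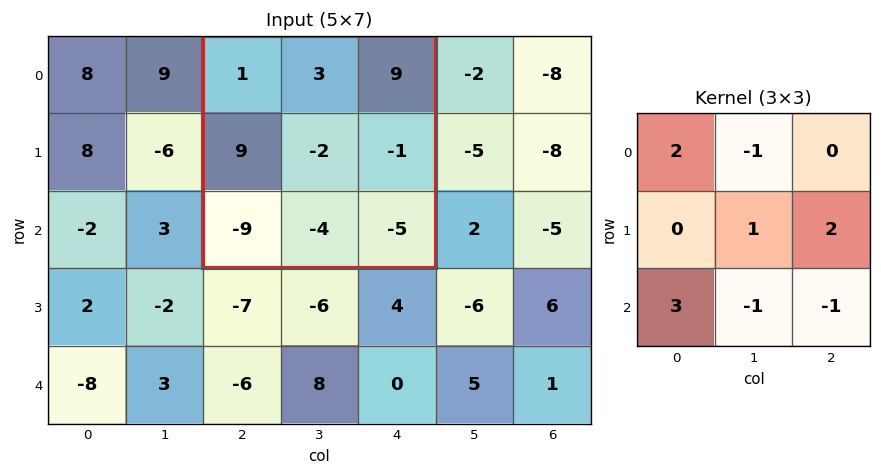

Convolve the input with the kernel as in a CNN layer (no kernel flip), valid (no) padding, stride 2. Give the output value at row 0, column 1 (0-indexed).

The receptive field on the input at this output position is [1 3 9 / 9 -2 -1 / -9 -4 -5]. Elementwise product with the kernel and sum: 1·2 + 3·-1 + -2·1 + -1·2 + -9·3 + -4·-1 + -5·-1.

-23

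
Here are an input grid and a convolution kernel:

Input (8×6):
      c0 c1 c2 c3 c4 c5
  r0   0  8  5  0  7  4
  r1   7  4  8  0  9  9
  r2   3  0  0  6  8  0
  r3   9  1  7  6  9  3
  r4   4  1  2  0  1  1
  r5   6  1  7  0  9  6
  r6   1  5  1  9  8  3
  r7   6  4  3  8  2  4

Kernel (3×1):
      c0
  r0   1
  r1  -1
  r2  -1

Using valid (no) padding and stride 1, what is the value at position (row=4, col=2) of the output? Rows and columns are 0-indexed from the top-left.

The receptive field on the input at this output position is [2 / 7 / 1]. Elementwise product with the kernel and sum: 2·1 + 7·-1 + 1·-1.

-6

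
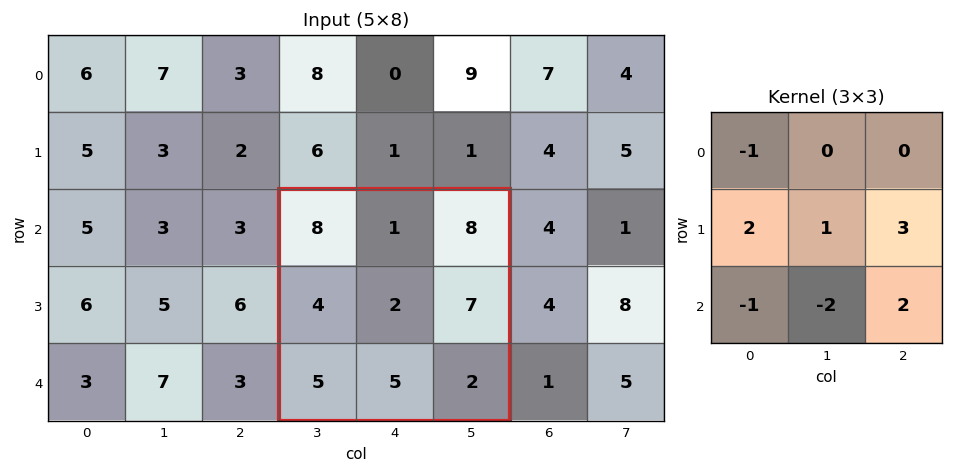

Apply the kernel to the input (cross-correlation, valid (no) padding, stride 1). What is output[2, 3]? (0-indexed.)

The receptive field on the input at this output position is [8 1 8 / 4 2 7 / 5 5 2]. Elementwise product with the kernel and sum: 8·-1 + 4·2 + 2·1 + 7·3 + 5·-1 + 5·-2 + 2·2.

12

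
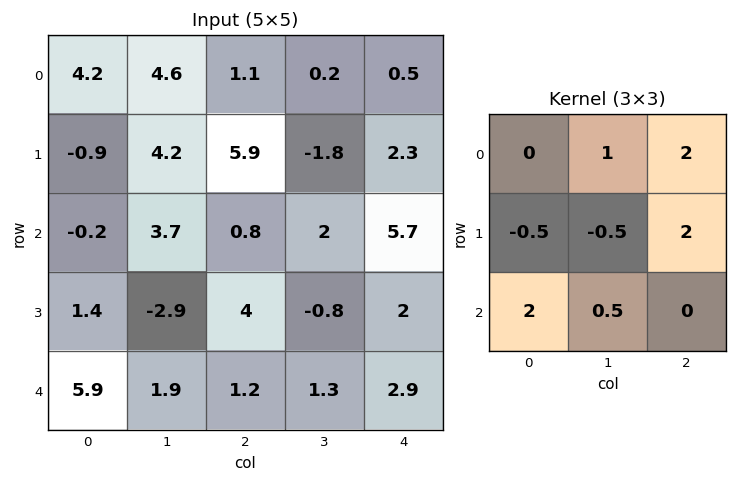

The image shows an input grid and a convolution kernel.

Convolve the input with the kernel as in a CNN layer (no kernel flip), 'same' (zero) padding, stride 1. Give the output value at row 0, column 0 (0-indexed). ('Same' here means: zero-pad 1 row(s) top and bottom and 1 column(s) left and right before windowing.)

The receptive field on the zero-padded input at this output position is [0 0 0 / 0 4.2 4.6 / 0 -0.9 4.2]. Elementwise product with the kernel and sum: 0·1 + 0·2 + 0·-0.5 + 4.2·-0.5 + 4.6·2 + 0·2 + -0.9·0.5.

6.65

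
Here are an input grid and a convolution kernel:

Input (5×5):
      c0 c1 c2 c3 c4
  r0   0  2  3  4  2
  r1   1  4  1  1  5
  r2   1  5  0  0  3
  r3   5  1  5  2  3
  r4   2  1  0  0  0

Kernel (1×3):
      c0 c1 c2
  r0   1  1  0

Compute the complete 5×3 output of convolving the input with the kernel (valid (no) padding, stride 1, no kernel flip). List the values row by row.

Output[0,0]: The receptive field on the input at this output position is [0 2 3]. Elementwise product with the kernel and sum: 0·1 + 2·1.

2 5 7
5 5 2
6 5 0
6 6 7
3 1 0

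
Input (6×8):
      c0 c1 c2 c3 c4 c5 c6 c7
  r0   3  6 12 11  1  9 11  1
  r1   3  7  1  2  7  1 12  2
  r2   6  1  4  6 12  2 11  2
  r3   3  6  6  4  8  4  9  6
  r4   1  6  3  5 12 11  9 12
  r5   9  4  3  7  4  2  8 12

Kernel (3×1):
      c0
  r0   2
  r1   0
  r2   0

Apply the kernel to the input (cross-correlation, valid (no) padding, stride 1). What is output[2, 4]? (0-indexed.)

24

The receptive field on the input at this output position is [12 / 8 / 12]. Elementwise product with the kernel and sum: 12·2.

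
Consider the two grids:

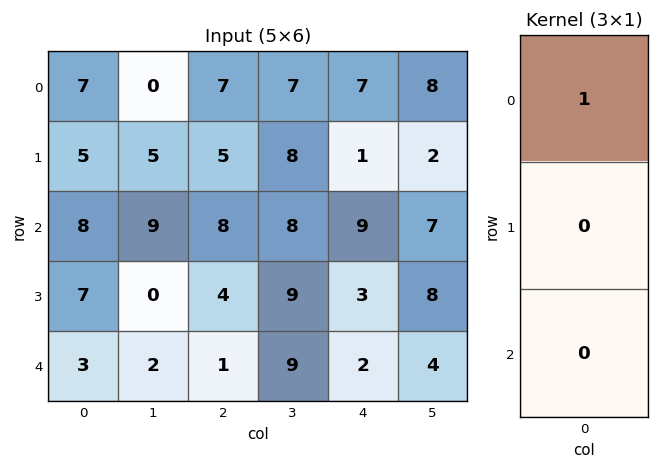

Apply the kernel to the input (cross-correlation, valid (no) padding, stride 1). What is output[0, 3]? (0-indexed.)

7

The receptive field on the input at this output position is [7 / 8 / 8]. Elementwise product with the kernel and sum: 7·1.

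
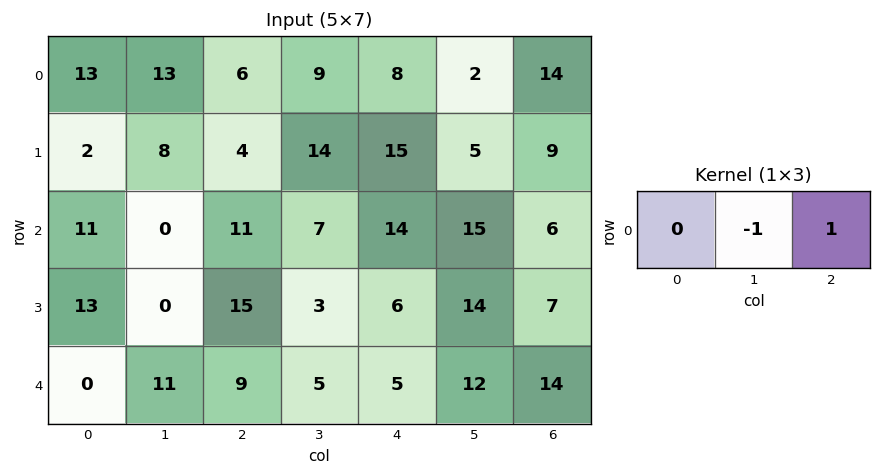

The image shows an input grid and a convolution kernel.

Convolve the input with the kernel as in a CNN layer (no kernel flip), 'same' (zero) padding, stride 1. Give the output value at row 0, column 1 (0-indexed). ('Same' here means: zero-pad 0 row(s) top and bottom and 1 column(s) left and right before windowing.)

-7

The receptive field on the zero-padded input at this output position is [13 13 6]. Elementwise product with the kernel and sum: 13·-1 + 6·1.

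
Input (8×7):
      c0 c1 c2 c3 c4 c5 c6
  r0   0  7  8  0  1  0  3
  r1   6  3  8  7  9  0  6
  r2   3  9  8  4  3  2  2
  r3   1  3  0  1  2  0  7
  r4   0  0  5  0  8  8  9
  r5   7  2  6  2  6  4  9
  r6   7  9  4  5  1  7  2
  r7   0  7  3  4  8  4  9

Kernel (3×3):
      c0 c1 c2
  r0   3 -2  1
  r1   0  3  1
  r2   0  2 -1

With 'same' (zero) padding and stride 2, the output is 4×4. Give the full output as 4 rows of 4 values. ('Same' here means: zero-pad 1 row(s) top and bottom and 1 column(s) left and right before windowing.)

Output[0,0]: The receptive field on the zero-padded input at this output position is [0 0 0 / 0 0 7 / 0 6 3]. Elementwise product with the kernel and sum: 0·3 + 0·-2 + 0·1 + 0·3 + 7·1 + 6·2 + 3·-1.

16 33 21 21
8 27 18 8
13 35 39 31
11 15 20 18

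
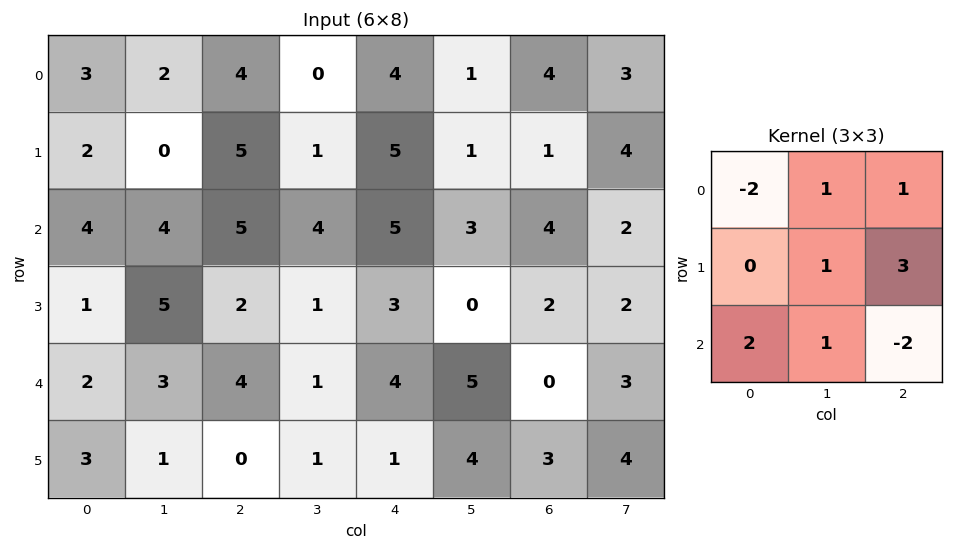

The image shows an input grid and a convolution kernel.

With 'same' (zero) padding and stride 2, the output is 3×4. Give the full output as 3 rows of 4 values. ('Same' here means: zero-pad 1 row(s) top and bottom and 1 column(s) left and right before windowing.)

Output[0,0]: The receptive field on the zero-padded input at this output position is [0 0 0 / 0 3 2 / 0 2 0]. Elementwise product with the kernel and sum: 0·-2 + 0·1 + 0·1 + 3·1 + 2·3 + 0·2 + 2·1 + 0·-2.
Output[0,1]: The receptive field on the zero-padded input at this output position is [0 0 0 / 2 4 0 / 0 5 1]. Elementwise product with the kernel and sum: 0·-2 + 0·1 + 0·1 + 4·1 + 0·3 + 0·2 + 5·1 + 1·-2.

11 7 12 8
9 33 23 11
18 0 15 16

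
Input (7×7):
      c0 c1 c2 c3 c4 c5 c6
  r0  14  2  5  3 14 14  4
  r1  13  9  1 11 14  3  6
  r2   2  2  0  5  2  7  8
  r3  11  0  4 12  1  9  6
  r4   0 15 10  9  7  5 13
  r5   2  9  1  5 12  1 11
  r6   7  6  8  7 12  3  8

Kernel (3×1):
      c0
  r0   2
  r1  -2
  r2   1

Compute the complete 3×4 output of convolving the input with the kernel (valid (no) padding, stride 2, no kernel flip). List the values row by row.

Output[0,0]: The receptive field on the input at this output position is [14 / 13 / 2]. Elementwise product with the kernel and sum: 14·2 + 13·-2 + 2·1.
Output[0,1]: The receptive field on the input at this output position is [5 / 1 / 0]. Elementwise product with the kernel and sum: 5·2 + 1·-2 + 0·1.

4 8 2 4
-18 2 9 17
3 26 2 12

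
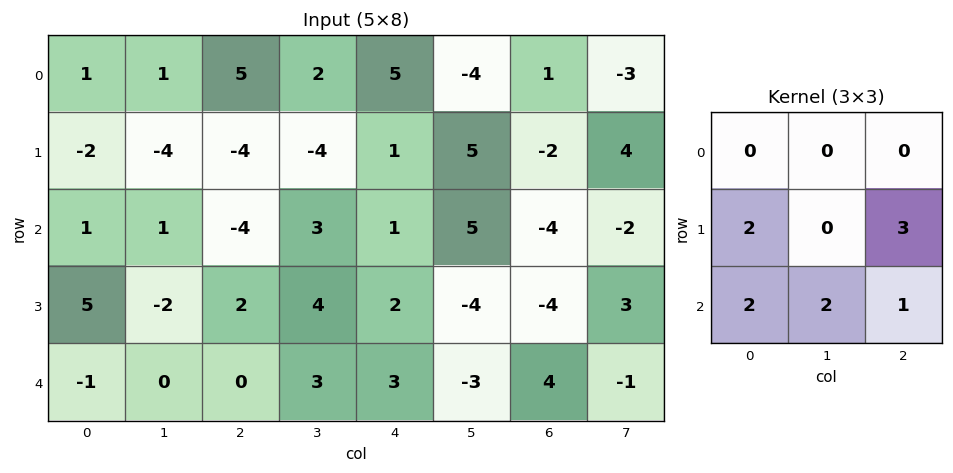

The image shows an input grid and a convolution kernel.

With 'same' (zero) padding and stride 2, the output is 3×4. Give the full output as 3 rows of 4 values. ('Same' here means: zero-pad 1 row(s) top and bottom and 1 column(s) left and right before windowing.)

-5 -12 -9 -7
11 15 29 -9
0 9 -3 -9

Output[0,0]: The receptive field on the zero-padded input at this output position is [0 0 0 / 0 1 1 / 0 -2 -4]. Elementwise product with the kernel and sum: 0·2 + 1·3 + 0·2 + -2·2 + -4·1.
Output[0,1]: The receptive field on the zero-padded input at this output position is [0 0 0 / 1 5 2 / -4 -4 -4]. Elementwise product with the kernel and sum: 1·2 + 2·3 + -4·2 + -4·2 + -4·1.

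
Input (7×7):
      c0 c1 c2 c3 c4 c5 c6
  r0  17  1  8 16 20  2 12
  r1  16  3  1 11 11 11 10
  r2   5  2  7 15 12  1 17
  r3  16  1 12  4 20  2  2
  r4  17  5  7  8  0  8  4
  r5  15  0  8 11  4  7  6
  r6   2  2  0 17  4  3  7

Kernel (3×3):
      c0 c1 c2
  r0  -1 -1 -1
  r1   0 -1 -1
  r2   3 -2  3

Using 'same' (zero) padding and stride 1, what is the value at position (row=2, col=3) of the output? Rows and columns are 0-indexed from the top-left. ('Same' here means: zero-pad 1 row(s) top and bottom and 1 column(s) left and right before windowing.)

38

The receptive field on the zero-padded input at this output position is [1 11 11 / 7 15 12 / 12 4 20]. Elementwise product with the kernel and sum: 1·-1 + 11·-1 + 11·-1 + 15·-1 + 12·-1 + 12·3 + 4·-2 + 20·3.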